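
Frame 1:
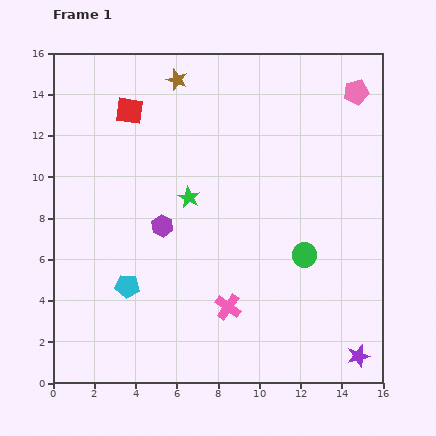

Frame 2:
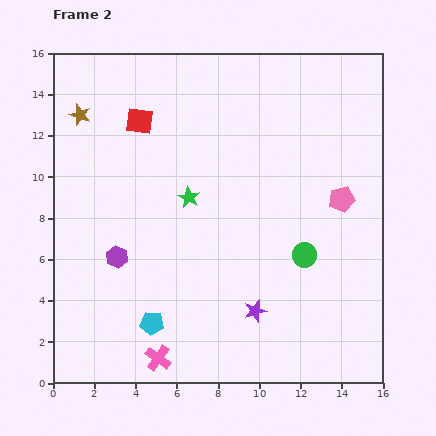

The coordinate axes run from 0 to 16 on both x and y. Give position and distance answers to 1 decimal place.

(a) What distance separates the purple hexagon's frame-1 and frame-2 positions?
2.7

The purple hexagon moved from (5.3, 7.6) to (3.1, 6.1), a distance of √(2.2² + 1.5²) ≈ 2.7.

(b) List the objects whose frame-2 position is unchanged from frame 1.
the green star, the green circle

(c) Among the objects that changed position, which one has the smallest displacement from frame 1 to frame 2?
the red square

(moved 0.7)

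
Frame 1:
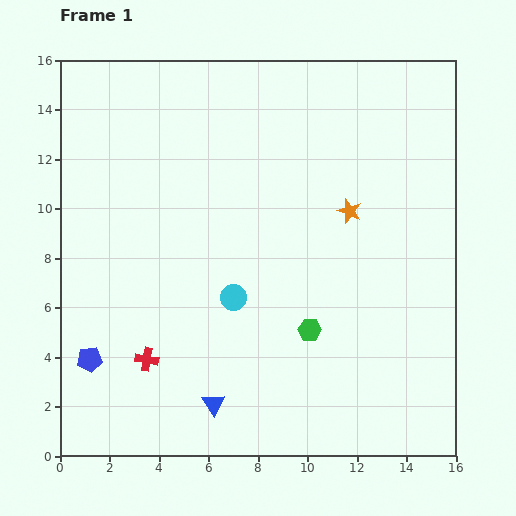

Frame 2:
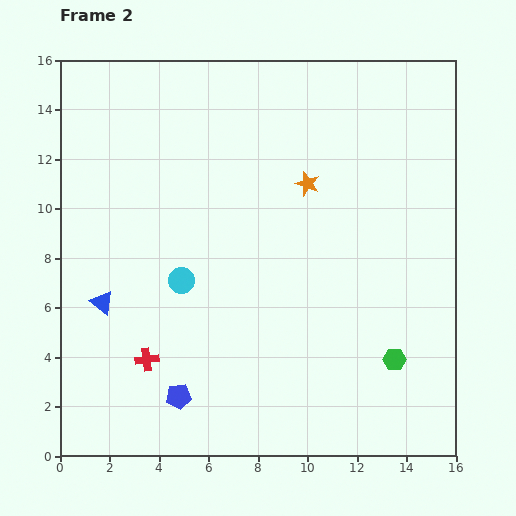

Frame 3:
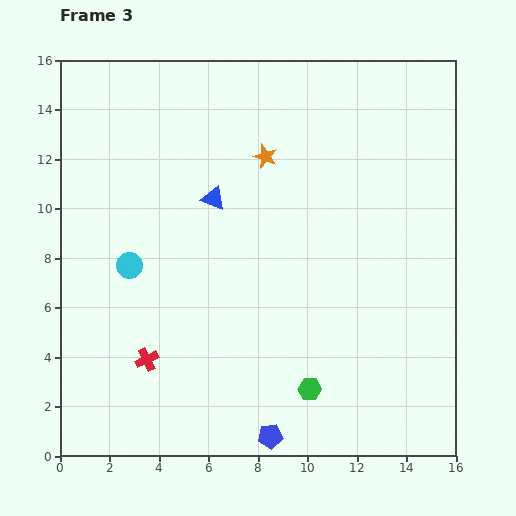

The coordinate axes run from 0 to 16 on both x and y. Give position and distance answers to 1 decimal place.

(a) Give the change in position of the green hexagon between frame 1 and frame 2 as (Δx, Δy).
(3.4, -1.2)

The green hexagon was at (10.1, 5.1) in frame 1 and (13.5, 3.9) in frame 2.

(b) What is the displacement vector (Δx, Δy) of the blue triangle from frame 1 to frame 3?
(0.0, 8.3)

The blue triangle was at (6.2, 2.1) in frame 1 and (6.2, 10.4) in frame 3.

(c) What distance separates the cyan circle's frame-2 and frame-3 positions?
2.2

The cyan circle moved from (4.9, 7.1) to (2.8, 7.7), a distance of √(2.1² + 0.6²) ≈ 2.2.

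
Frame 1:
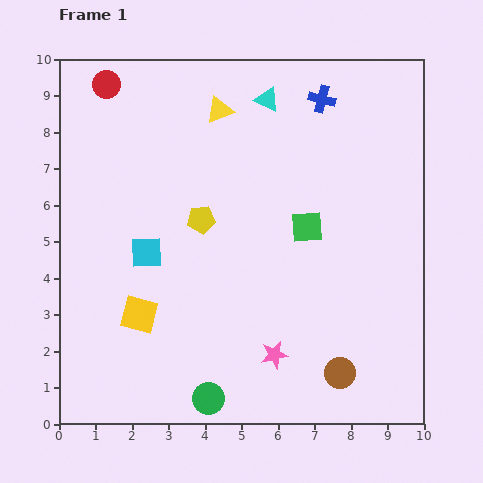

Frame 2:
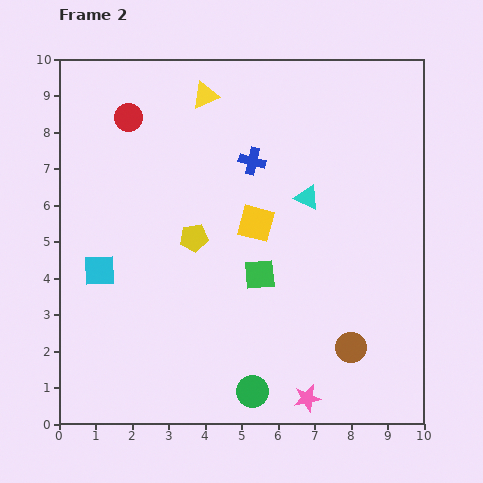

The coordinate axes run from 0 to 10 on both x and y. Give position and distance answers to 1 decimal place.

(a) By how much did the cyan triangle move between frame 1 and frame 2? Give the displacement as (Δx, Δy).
(1.1, -2.7)

The cyan triangle was at (5.7, 8.9) in frame 1 and (6.8, 6.2) in frame 2.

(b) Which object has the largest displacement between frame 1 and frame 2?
the yellow square

(moved 4.1; next 2.9)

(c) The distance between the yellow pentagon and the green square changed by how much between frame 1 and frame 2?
-0.8

Distance in frame 1: 2.9. Distance in frame 2: 2.1.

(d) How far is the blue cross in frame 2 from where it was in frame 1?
2.5

The blue cross moved from (7.2, 8.9) to (5.3, 7.2), a distance of √(1.9² + 1.7²) ≈ 2.5.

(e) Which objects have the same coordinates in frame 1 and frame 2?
none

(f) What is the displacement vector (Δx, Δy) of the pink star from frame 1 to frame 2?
(0.9, -1.2)

The pink star was at (5.9, 1.9) in frame 1 and (6.8, 0.7) in frame 2.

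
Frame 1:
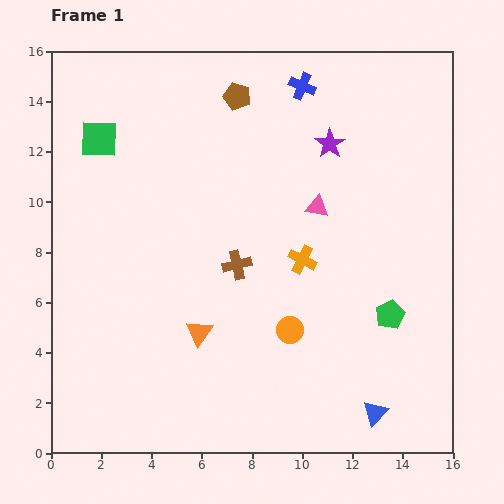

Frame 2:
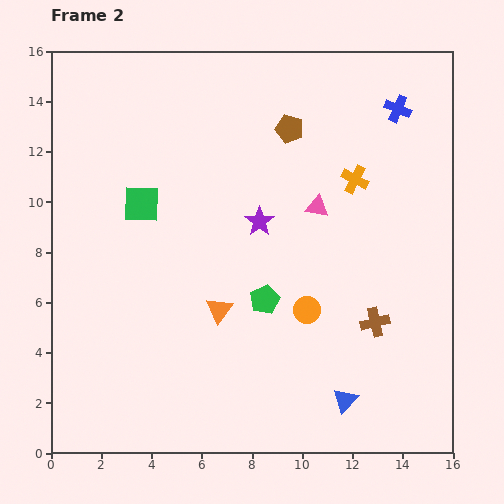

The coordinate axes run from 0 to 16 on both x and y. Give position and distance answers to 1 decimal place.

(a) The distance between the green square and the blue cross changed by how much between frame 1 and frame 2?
+2.5

Distance in frame 1: 8.4. Distance in frame 2: 10.9.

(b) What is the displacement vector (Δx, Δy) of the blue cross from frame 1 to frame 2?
(3.8, -0.9)

The blue cross was at (10.0, 14.6) in frame 1 and (13.8, 13.7) in frame 2.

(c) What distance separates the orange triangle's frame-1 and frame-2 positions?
1.2

The orange triangle moved from (5.9, 4.8) to (6.7, 5.7), a distance of √(0.8² + 0.9²) ≈ 1.2.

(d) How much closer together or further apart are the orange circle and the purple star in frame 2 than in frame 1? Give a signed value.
-3.6

Distance in frame 1: 7.6. Distance in frame 2: 4.0.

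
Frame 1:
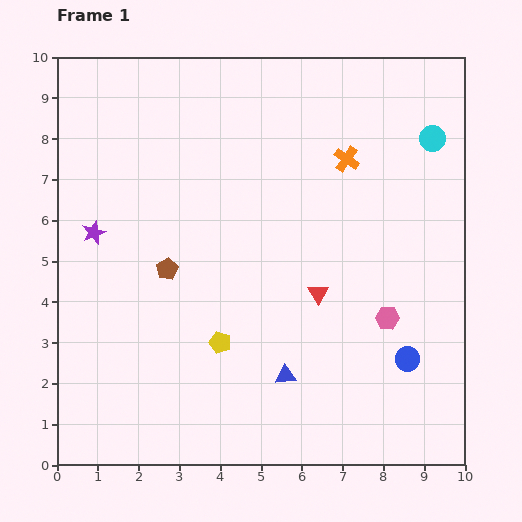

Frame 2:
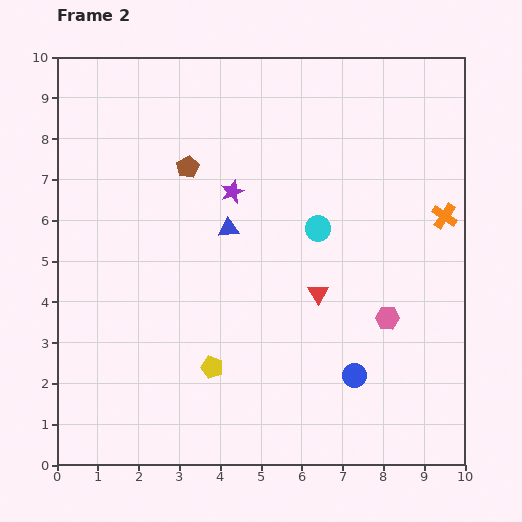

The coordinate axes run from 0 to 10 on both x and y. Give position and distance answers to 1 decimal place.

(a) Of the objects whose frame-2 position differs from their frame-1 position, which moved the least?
the yellow pentagon

(moved 0.6)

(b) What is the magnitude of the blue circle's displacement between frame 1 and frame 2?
1.4

The blue circle moved from (8.6, 2.6) to (7.3, 2.2), a distance of √(1.3² + 0.4²) ≈ 1.4.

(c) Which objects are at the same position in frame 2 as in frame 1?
the pink hexagon, the red triangle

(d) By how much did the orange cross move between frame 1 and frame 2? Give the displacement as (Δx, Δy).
(2.4, -1.4)

The orange cross was at (7.1, 7.5) in frame 1 and (9.5, 6.1) in frame 2.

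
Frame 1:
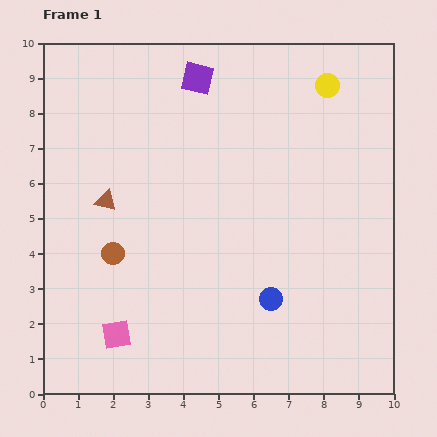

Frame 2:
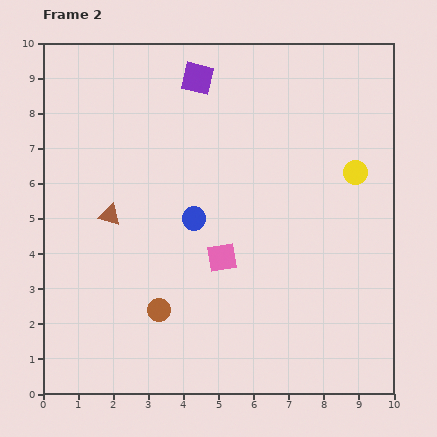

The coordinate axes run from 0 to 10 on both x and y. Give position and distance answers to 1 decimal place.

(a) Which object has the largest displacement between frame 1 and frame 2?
the pink square

(moved 3.7; next 3.2)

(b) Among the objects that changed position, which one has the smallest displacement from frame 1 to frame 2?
the brown triangle

(moved 0.4)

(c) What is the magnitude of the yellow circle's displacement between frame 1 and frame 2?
2.6

The yellow circle moved from (8.1, 8.8) to (8.9, 6.3), a distance of √(0.8² + 2.5²) ≈ 2.6.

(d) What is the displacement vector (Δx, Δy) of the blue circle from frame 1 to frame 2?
(-2.2, 2.3)

The blue circle was at (6.5, 2.7) in frame 1 and (4.3, 5.0) in frame 2.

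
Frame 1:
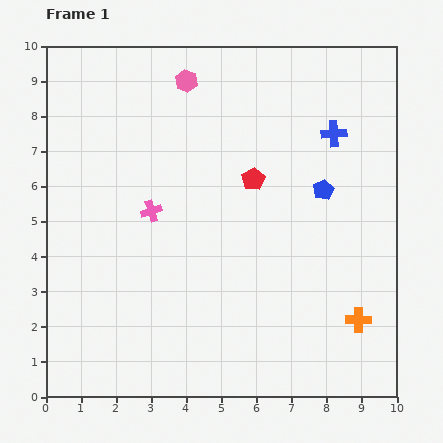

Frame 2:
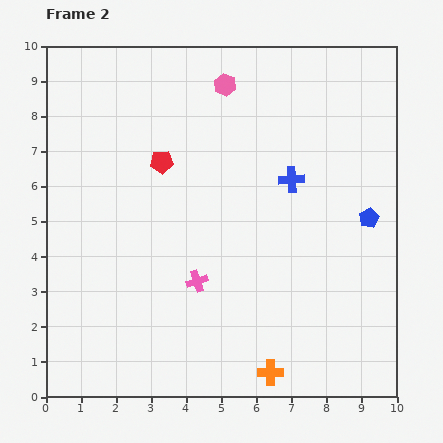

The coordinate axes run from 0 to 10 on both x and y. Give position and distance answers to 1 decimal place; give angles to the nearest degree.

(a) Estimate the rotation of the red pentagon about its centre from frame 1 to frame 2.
27° clockwise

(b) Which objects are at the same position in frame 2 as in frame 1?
none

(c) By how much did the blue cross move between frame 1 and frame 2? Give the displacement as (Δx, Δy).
(-1.2, -1.3)

The blue cross was at (8.2, 7.5) in frame 1 and (7.0, 6.2) in frame 2.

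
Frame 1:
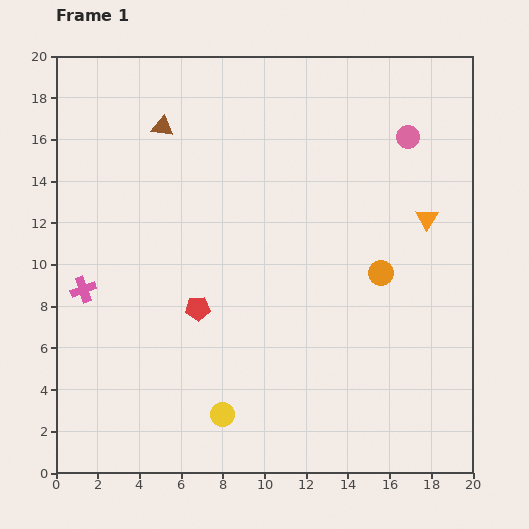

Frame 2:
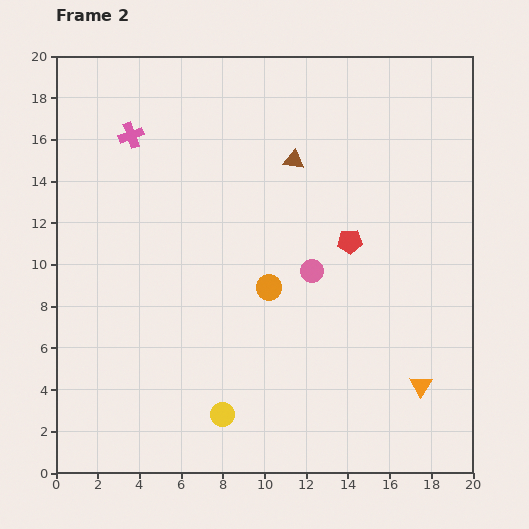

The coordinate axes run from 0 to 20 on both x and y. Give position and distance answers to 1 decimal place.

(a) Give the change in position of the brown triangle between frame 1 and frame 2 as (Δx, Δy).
(6.3, -1.6)

The brown triangle was at (5.1, 16.6) in frame 1 and (11.4, 15.0) in frame 2.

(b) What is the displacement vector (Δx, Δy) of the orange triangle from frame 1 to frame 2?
(-0.3, -8.0)

The orange triangle was at (17.8, 12.2) in frame 1 and (17.5, 4.2) in frame 2.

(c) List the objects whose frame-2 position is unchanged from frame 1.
the yellow circle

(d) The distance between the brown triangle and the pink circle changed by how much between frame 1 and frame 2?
-6.4

Distance in frame 1: 11.8. Distance in frame 2: 5.4.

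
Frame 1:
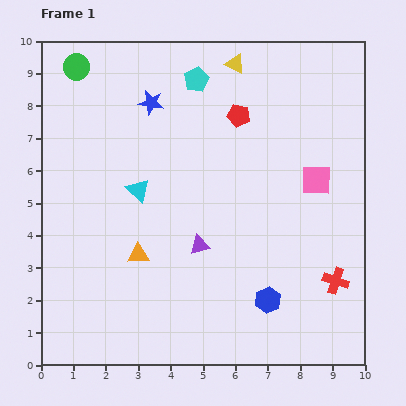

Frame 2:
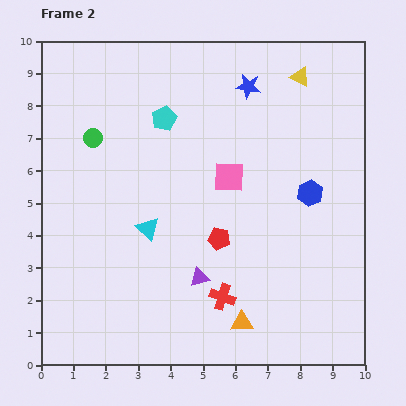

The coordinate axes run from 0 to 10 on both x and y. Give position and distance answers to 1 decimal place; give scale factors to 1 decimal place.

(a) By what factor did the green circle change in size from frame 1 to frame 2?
0.7×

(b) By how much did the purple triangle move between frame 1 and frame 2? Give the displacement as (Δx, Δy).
(0.0, -1.0)

The purple triangle was at (4.9, 3.7) in frame 1 and (4.9, 2.7) in frame 2.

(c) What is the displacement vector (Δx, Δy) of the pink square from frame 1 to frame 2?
(-2.7, 0.1)

The pink square was at (8.5, 5.7) in frame 1 and (5.8, 5.8) in frame 2.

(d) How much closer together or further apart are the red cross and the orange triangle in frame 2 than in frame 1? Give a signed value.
-5.2

Distance in frame 1: 6.2. Distance in frame 2: 1.0.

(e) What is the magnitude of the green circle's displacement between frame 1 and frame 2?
2.3

The green circle moved from (1.1, 9.2) to (1.6, 7.0), a distance of √(0.5² + 2.2²) ≈ 2.3.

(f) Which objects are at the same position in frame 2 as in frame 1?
none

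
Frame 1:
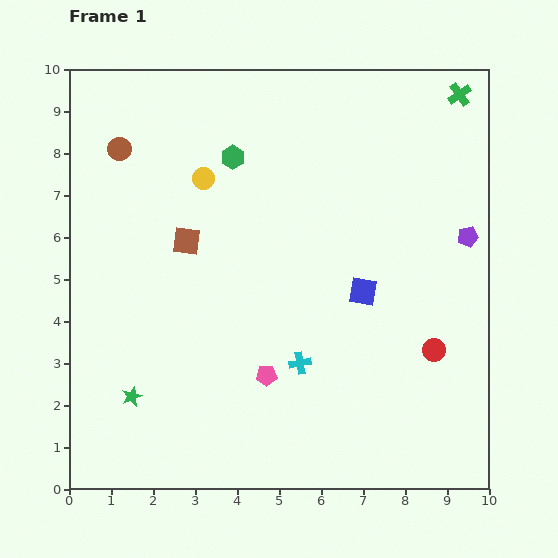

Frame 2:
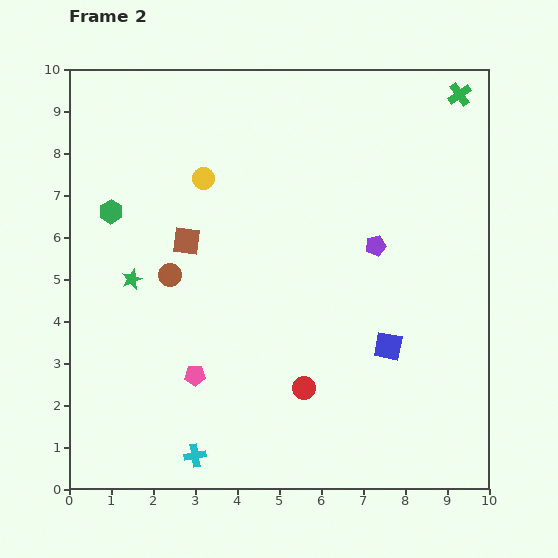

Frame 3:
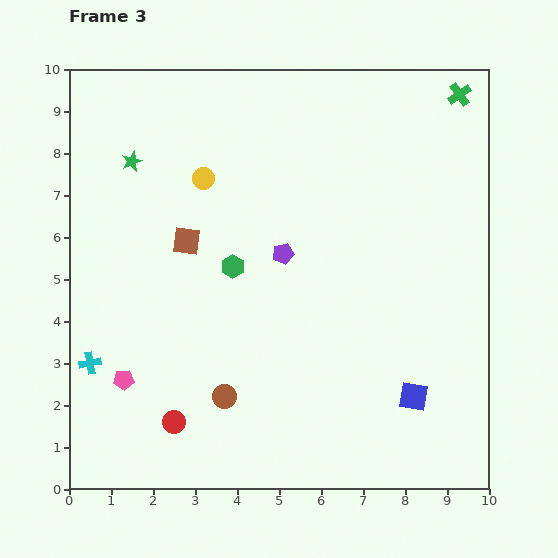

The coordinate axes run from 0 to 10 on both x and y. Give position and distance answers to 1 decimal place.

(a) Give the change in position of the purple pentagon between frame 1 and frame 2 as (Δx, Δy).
(-2.2, -0.2)

The purple pentagon was at (9.5, 6.0) in frame 1 and (7.3, 5.8) in frame 2.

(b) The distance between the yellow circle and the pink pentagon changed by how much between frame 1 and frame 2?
-0.2

Distance in frame 1: 4.9. Distance in frame 2: 4.7.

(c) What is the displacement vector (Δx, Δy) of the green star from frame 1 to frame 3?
(0.0, 5.6)

The green star was at (1.5, 2.2) in frame 1 and (1.5, 7.8) in frame 3.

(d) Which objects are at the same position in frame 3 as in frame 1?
the brown square, the green cross, the yellow circle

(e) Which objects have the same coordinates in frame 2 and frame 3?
the brown square, the green cross, the yellow circle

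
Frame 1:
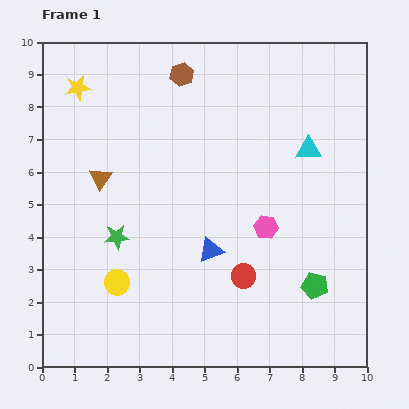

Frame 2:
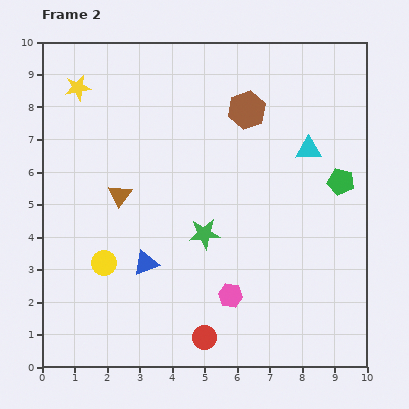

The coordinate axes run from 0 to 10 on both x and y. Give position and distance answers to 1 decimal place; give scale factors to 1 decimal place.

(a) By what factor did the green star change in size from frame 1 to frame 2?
1.3×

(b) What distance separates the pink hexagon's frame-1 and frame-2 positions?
2.4

The pink hexagon moved from (6.9, 4.3) to (5.8, 2.2), a distance of √(1.1² + 2.1²) ≈ 2.4.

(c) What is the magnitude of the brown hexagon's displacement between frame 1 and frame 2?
2.3

The brown hexagon moved from (4.3, 9.0) to (6.3, 7.9), a distance of √(2.0² + 1.1²) ≈ 2.3.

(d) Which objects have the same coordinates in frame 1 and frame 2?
the yellow star, the cyan triangle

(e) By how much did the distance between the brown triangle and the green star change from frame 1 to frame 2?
+1.0

Distance in frame 1: 1.9. Distance in frame 2: 2.9.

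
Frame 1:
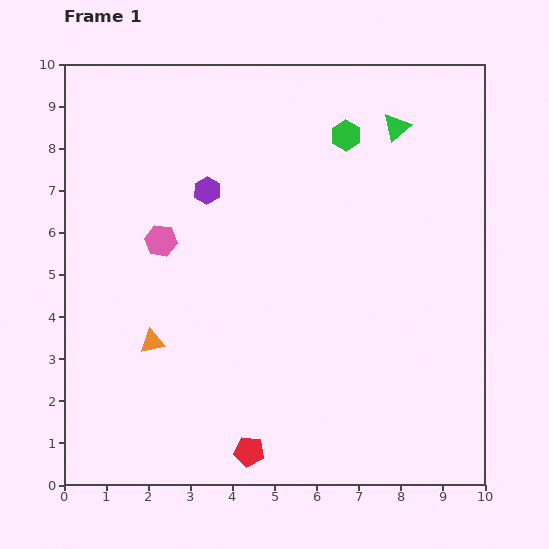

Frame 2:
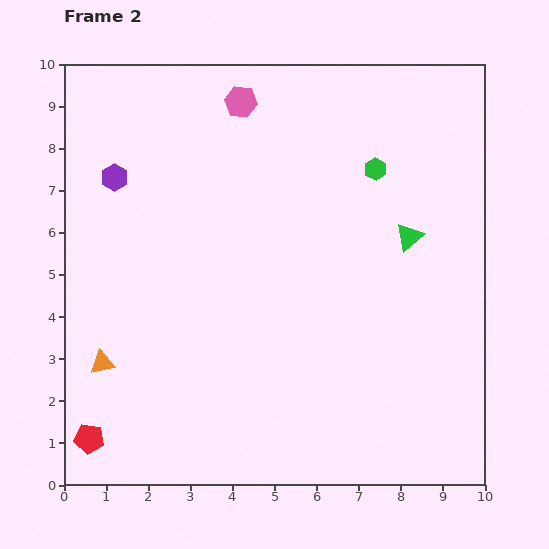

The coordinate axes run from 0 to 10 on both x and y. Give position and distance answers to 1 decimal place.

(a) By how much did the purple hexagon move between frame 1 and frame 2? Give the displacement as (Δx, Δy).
(-2.2, 0.3)

The purple hexagon was at (3.4, 7.0) in frame 1 and (1.2, 7.3) in frame 2.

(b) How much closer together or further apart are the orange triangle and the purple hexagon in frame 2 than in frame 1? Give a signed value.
+0.6

Distance in frame 1: 3.8. Distance in frame 2: 4.4.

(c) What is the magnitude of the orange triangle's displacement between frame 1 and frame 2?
1.3

The orange triangle moved from (2.1, 3.4) to (0.9, 2.9), a distance of √(1.2² + 0.5²) ≈ 1.3.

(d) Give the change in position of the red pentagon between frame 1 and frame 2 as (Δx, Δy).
(-3.8, 0.3)

The red pentagon was at (4.4, 0.8) in frame 1 and (0.6, 1.1) in frame 2.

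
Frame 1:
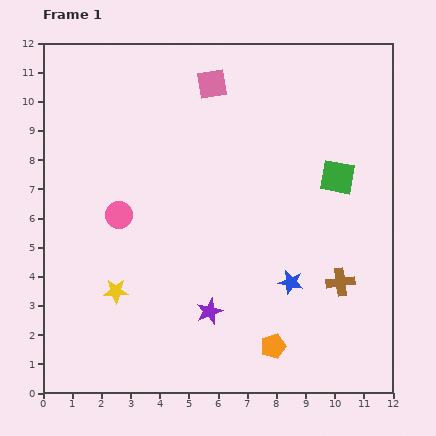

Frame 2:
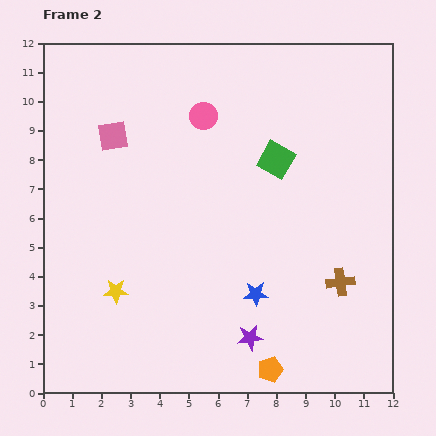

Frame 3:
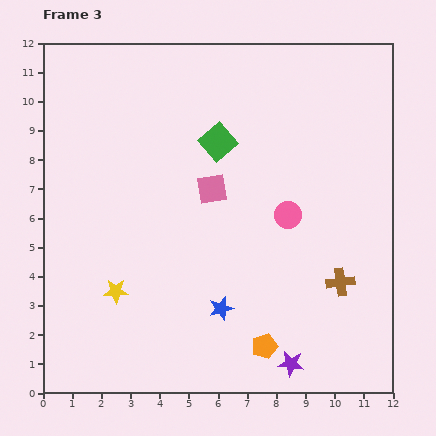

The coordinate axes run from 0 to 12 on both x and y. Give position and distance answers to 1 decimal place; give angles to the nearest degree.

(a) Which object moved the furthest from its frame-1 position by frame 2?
the pink circle

(moved 4.5; next 3.8)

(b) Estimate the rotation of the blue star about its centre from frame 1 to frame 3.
30° counter-clockwise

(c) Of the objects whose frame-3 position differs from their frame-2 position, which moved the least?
the orange pentagon

(moved 0.8)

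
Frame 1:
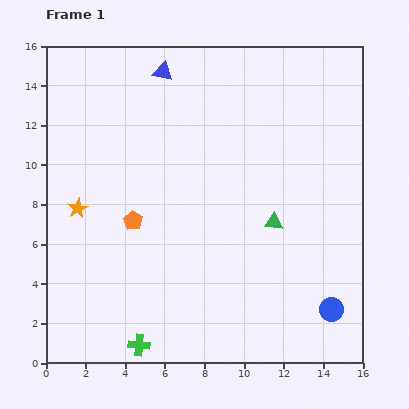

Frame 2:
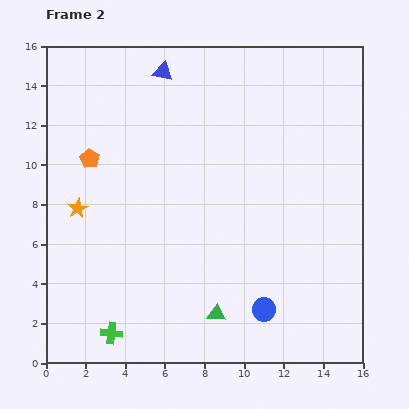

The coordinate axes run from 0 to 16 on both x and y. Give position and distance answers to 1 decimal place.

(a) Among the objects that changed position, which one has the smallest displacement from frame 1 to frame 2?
the green cross

(moved 1.5)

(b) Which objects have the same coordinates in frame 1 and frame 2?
the orange star, the blue triangle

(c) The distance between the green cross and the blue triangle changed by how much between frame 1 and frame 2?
-0.4

Distance in frame 1: 13.9. Distance in frame 2: 13.5.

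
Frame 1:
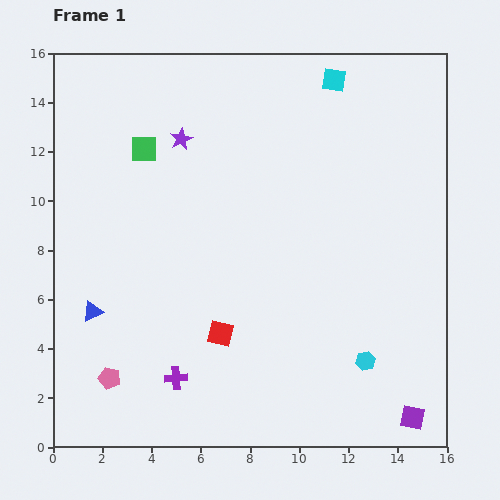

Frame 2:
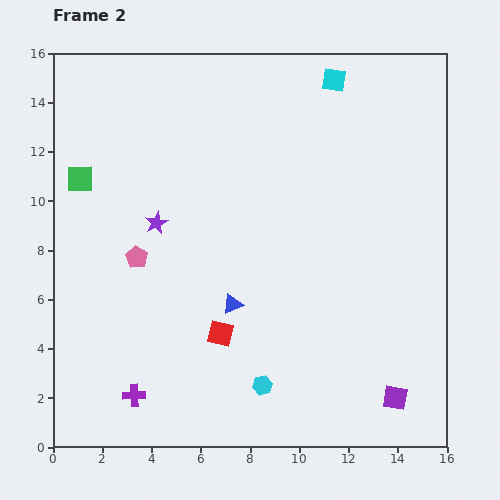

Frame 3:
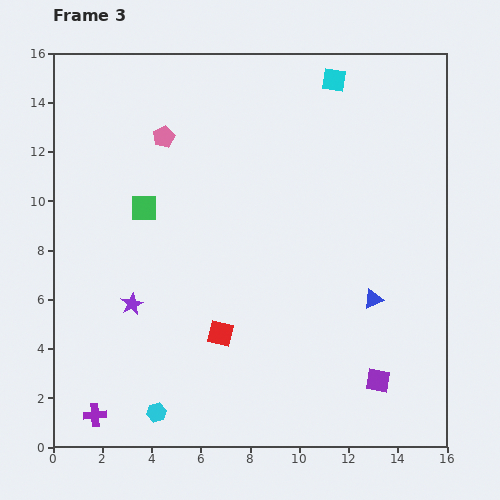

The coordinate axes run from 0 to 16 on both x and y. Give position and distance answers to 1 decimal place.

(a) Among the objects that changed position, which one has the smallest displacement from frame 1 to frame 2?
the purple square

(moved 1.1)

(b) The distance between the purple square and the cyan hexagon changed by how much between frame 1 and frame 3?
+6.1

Distance in frame 1: 3.0. Distance in frame 3: 9.1.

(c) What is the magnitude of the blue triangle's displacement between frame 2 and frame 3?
5.7

The blue triangle moved from (7.3, 5.8) to (13.0, 6.0), a distance of √(5.7² + 0.2²) ≈ 5.7.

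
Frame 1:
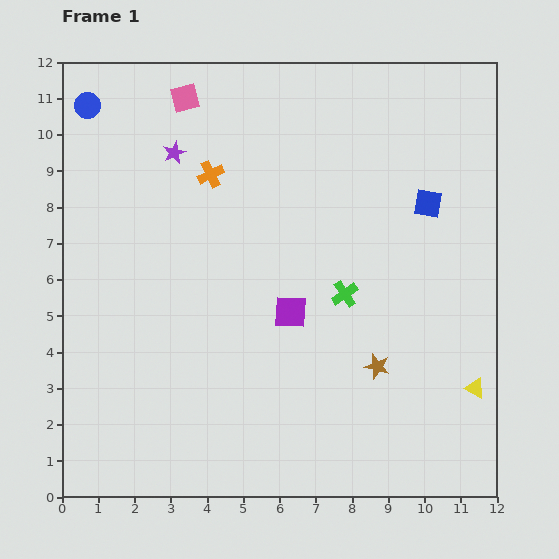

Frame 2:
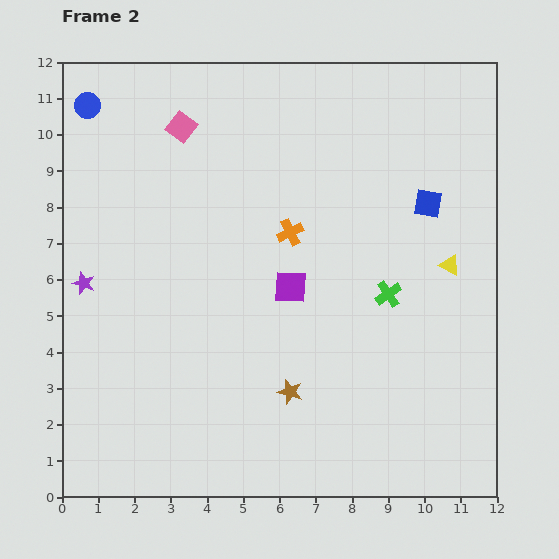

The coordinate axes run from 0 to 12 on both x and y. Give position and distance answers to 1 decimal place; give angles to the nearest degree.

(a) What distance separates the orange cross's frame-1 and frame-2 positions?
2.7

The orange cross moved from (4.1, 8.9) to (6.3, 7.3), a distance of √(2.2² + 1.6²) ≈ 2.7.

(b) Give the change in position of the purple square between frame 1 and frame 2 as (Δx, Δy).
(0.0, 0.7)

The purple square was at (6.3, 5.1) in frame 1 and (6.3, 5.8) in frame 2.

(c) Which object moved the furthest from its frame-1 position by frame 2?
the purple star

(moved 4.4; next 3.5)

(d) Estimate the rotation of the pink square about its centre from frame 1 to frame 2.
39° counter-clockwise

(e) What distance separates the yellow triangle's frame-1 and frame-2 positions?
3.5

The yellow triangle moved from (11.4, 3.0) to (10.7, 6.4), a distance of √(0.7² + 3.4²) ≈ 3.5.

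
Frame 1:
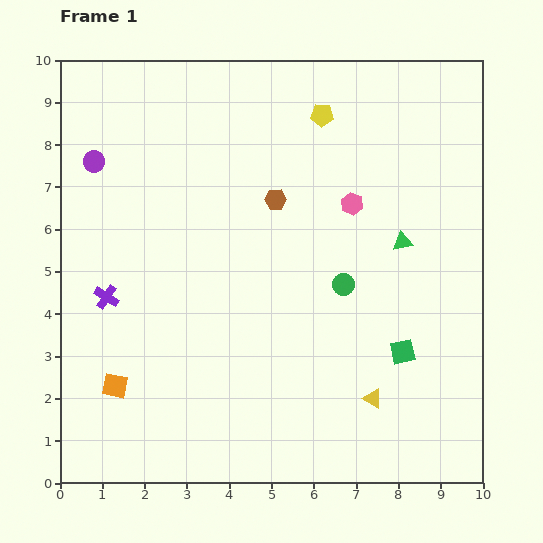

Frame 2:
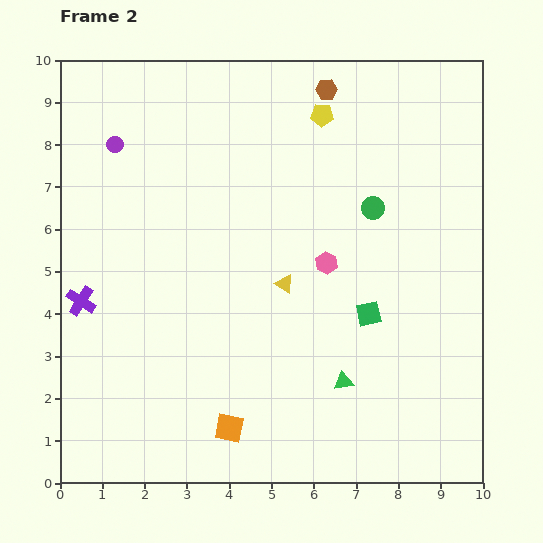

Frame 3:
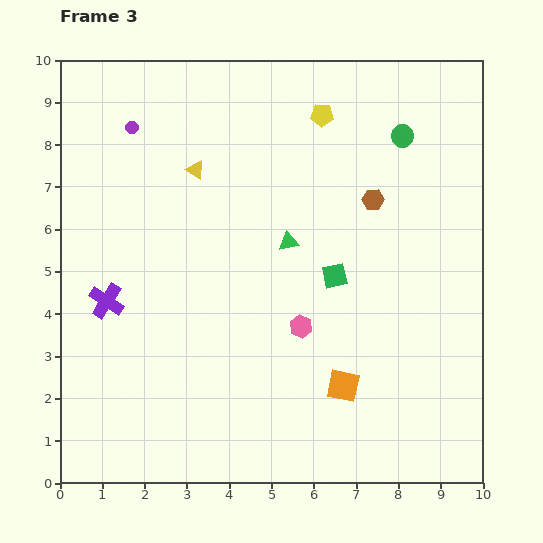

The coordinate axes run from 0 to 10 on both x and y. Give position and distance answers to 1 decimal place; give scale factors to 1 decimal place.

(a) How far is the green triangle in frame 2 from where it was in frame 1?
3.6

The green triangle moved from (8.1, 5.7) to (6.7, 2.4), a distance of √(1.4² + 3.3²) ≈ 3.6.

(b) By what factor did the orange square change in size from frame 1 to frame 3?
1.3×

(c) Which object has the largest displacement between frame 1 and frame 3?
the yellow triangle

(moved 6.8; next 5.4)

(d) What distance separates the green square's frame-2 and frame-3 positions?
1.2

The green square moved from (7.3, 4.0) to (6.5, 4.9), a distance of √(0.8² + 0.9²) ≈ 1.2.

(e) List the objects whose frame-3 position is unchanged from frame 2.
the yellow pentagon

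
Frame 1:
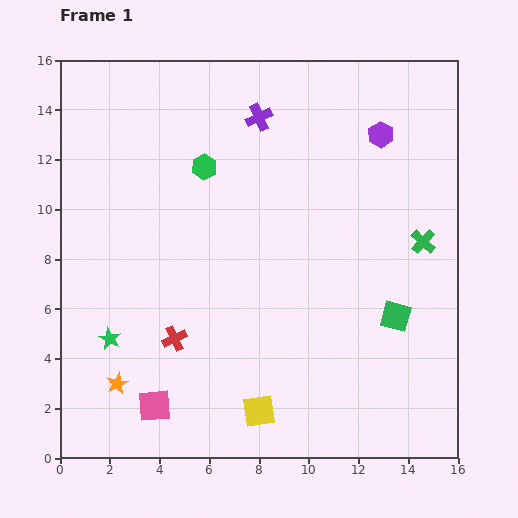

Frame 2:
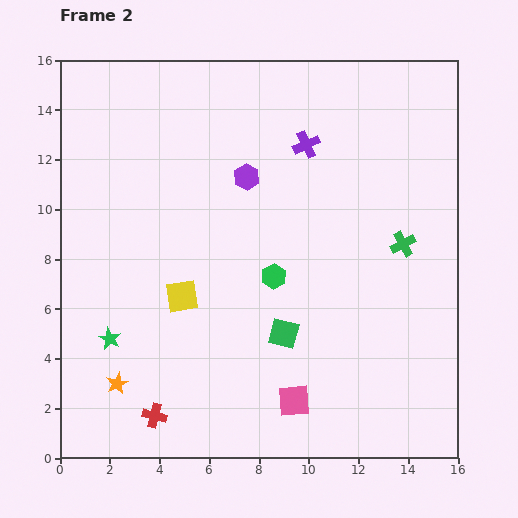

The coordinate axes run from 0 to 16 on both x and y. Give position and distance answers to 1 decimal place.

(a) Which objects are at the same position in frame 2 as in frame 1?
the orange star, the green star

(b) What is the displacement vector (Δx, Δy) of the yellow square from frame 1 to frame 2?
(-3.1, 4.6)

The yellow square was at (8.0, 1.9) in frame 1 and (4.9, 6.5) in frame 2.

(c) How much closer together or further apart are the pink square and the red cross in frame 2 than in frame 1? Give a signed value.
+2.8

Distance in frame 1: 2.8. Distance in frame 2: 5.6.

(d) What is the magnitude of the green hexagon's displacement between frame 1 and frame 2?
5.2

The green hexagon moved from (5.8, 11.7) to (8.6, 7.3), a distance of √(2.8² + 4.4²) ≈ 5.2.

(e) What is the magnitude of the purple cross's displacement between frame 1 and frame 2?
2.2

The purple cross moved from (8.0, 13.7) to (9.9, 12.6), a distance of √(1.9² + 1.1²) ≈ 2.2.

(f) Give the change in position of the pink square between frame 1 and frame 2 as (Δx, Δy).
(5.6, 0.2)

The pink square was at (3.8, 2.1) in frame 1 and (9.4, 2.3) in frame 2.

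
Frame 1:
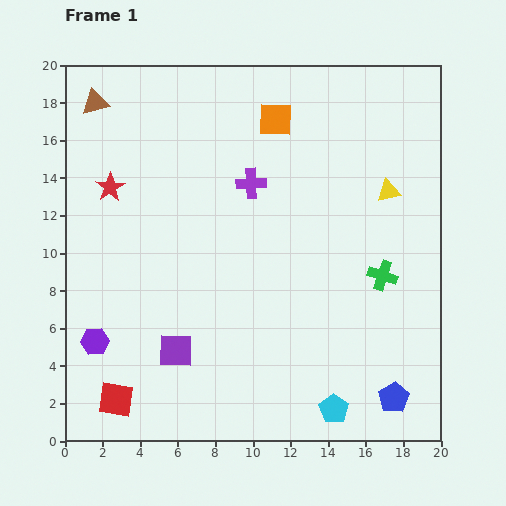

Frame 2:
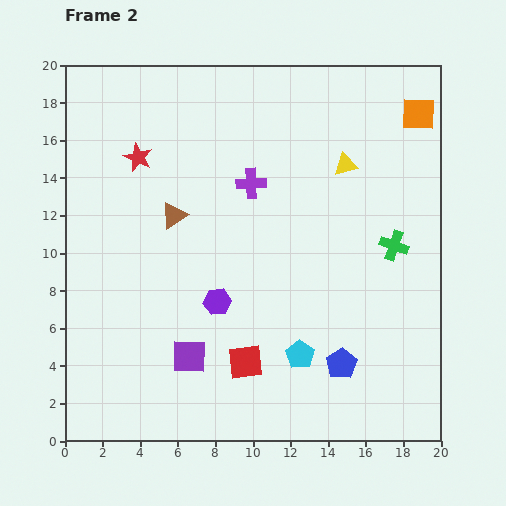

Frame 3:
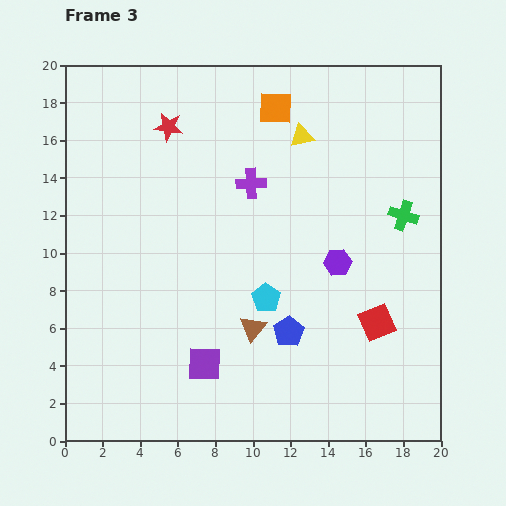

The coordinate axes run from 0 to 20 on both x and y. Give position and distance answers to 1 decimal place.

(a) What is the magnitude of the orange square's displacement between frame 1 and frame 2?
7.6

The orange square moved from (11.2, 17.1) to (18.8, 17.4), a distance of √(7.6² + 0.3²) ≈ 7.6.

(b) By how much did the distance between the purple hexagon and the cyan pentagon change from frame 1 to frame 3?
-9.0

Distance in frame 1: 13.2. Distance in frame 3: 4.2.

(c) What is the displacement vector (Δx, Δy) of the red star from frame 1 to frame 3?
(3.1, 3.2)

The red star was at (2.4, 13.5) in frame 1 and (5.5, 16.7) in frame 3.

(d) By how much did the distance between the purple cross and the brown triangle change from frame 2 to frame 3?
+3.3

Distance in frame 2: 4.4. Distance in frame 3: 7.7.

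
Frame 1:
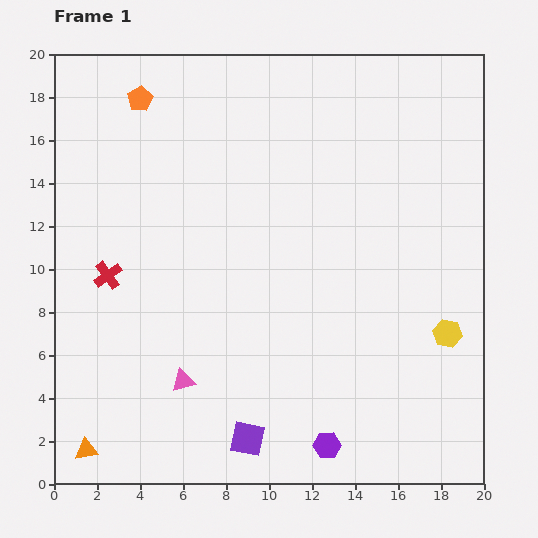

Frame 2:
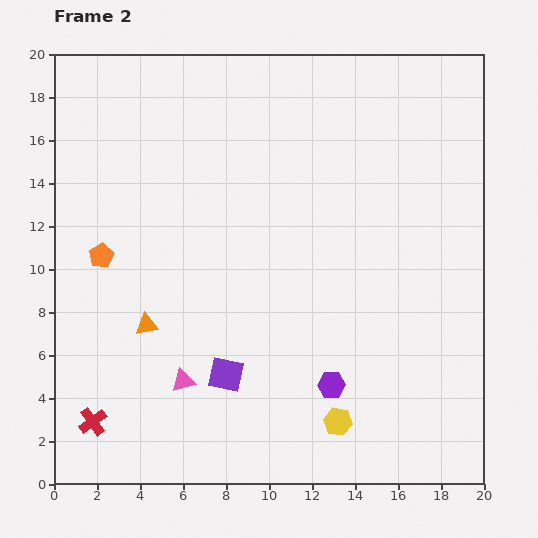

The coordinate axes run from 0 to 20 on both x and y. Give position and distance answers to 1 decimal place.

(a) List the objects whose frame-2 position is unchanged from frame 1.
the pink triangle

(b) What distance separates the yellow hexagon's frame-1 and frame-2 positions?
6.5

The yellow hexagon moved from (18.3, 7.0) to (13.2, 2.9), a distance of √(5.1² + 4.1²) ≈ 6.5.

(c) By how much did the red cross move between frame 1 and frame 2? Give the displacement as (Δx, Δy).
(-0.7, -6.8)

The red cross was at (2.5, 9.7) in frame 1 and (1.8, 2.9) in frame 2.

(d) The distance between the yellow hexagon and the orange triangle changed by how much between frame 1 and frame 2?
-7.6

Distance in frame 1: 17.6. Distance in frame 2: 10.0.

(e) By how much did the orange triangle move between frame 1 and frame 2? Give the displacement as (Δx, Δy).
(2.8, 5.8)

The orange triangle was at (1.5, 1.6) in frame 1 and (4.3, 7.4) in frame 2.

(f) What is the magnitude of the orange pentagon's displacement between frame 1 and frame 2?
7.5

The orange pentagon moved from (4.0, 17.9) to (2.2, 10.6), a distance of √(1.8² + 7.3²) ≈ 7.5.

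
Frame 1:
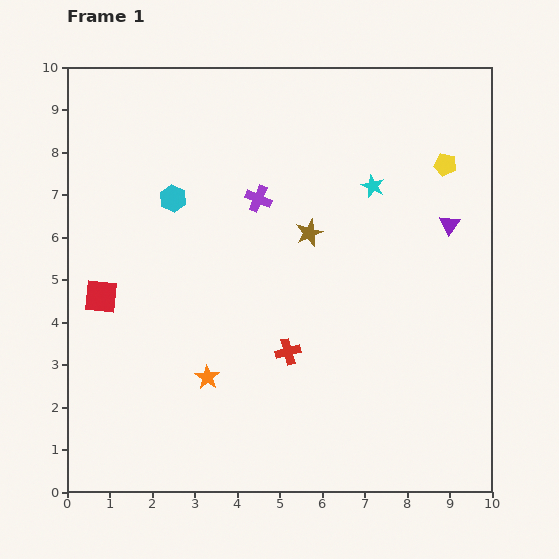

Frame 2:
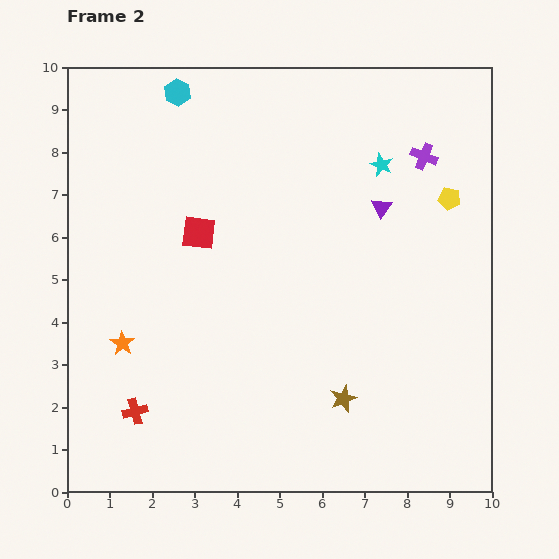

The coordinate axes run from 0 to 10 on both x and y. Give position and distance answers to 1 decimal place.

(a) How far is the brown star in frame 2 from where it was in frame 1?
4.0

The brown star moved from (5.7, 6.1) to (6.5, 2.2), a distance of √(0.8² + 3.9²) ≈ 4.0.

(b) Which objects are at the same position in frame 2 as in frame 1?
none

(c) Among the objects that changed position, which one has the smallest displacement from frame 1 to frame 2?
the cyan star

(moved 0.5)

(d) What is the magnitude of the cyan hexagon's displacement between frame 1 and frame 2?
2.5

The cyan hexagon moved from (2.5, 6.9) to (2.6, 9.4), a distance of √(0.1² + 2.5²) ≈ 2.5.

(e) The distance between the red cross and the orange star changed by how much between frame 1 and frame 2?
-0.4

Distance in frame 1: 2.0. Distance in frame 2: 1.6.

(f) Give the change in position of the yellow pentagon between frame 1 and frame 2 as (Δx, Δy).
(0.1, -0.8)

The yellow pentagon was at (8.9, 7.7) in frame 1 and (9.0, 6.9) in frame 2.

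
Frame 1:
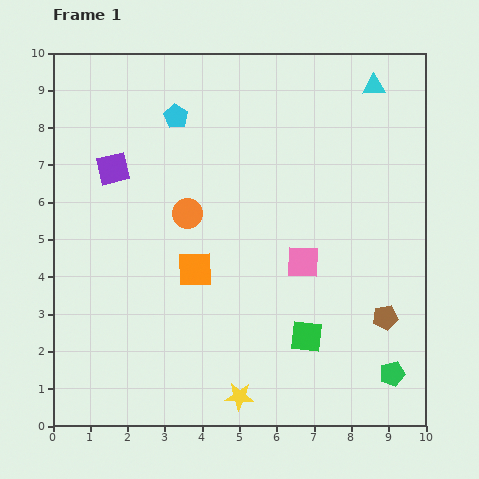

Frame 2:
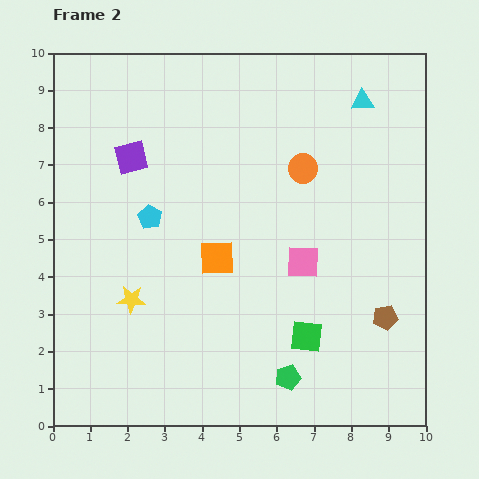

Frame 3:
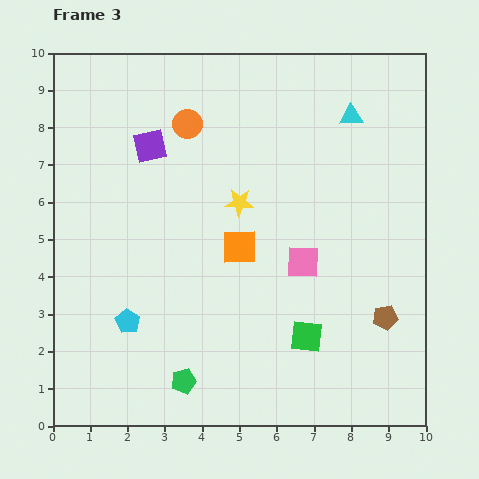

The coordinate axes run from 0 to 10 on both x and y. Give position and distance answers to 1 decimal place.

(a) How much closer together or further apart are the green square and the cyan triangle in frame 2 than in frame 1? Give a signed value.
-0.4

Distance in frame 1: 6.9. Distance in frame 2: 6.5.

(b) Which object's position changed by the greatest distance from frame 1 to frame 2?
the yellow star

(moved 3.9; next 3.3)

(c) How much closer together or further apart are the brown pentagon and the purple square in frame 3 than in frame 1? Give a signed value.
-0.5

Distance in frame 1: 8.3. Distance in frame 3: 7.8.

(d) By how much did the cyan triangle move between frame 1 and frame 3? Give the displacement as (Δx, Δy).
(-0.6, -0.8)

The cyan triangle was at (8.6, 9.1) in frame 1 and (8.0, 8.3) in frame 3.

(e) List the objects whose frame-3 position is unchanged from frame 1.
the pink square, the green square, the brown pentagon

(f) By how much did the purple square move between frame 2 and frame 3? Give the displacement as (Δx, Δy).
(0.5, 0.3)

The purple square was at (2.1, 7.2) in frame 2 and (2.6, 7.5) in frame 3.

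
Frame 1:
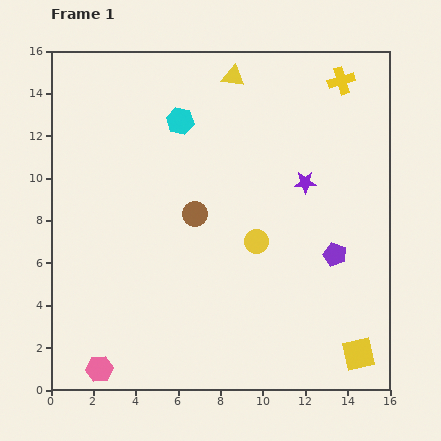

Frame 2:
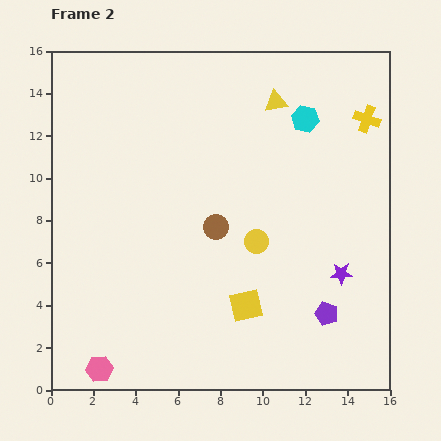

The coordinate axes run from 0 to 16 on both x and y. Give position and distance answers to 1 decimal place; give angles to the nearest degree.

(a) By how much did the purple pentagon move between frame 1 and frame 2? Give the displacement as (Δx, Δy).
(-0.4, -2.8)

The purple pentagon was at (13.4, 6.4) in frame 1 and (13.0, 3.6) in frame 2.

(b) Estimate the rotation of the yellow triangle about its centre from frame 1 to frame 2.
18° counter-clockwise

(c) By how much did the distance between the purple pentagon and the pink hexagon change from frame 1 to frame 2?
-1.3

Distance in frame 1: 12.3. Distance in frame 2: 11.0.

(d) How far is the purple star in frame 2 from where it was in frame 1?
4.6

The purple star moved from (12.0, 9.8) to (13.7, 5.5), a distance of √(1.7² + 4.3²) ≈ 4.6.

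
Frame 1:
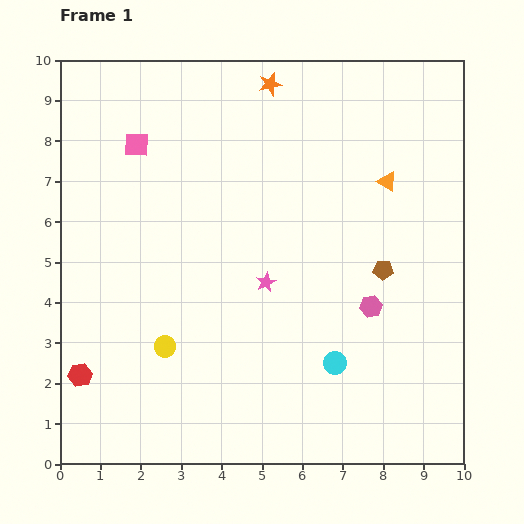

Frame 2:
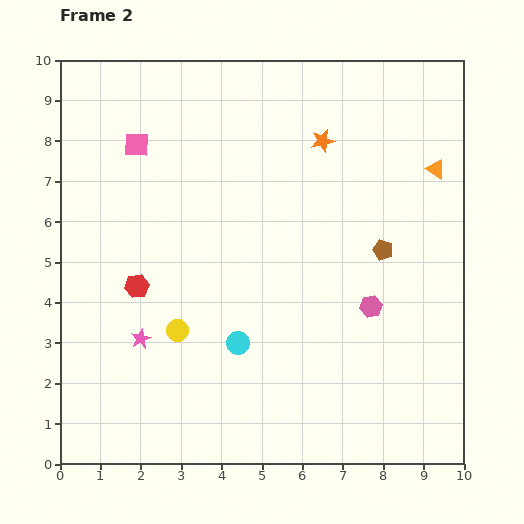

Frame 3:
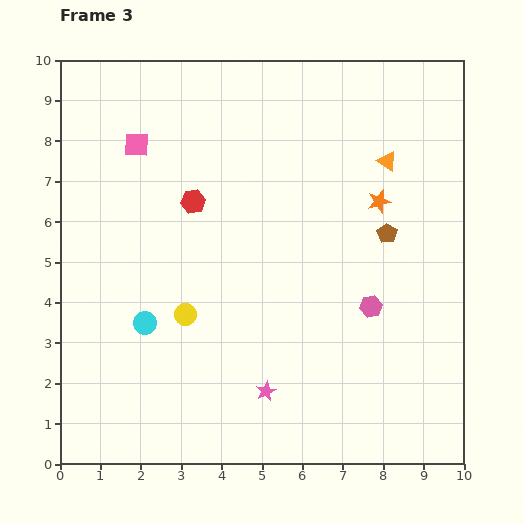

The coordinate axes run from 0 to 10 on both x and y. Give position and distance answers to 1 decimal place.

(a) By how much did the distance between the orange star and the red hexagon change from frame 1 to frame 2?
-2.8

Distance in frame 1: 8.6. Distance in frame 2: 5.8.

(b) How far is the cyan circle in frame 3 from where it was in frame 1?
4.8

The cyan circle moved from (6.8, 2.5) to (2.1, 3.5), a distance of √(4.7² + 1.0²) ≈ 4.8.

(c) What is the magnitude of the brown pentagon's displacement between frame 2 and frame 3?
0.4

The brown pentagon moved from (8.0, 5.3) to (8.1, 5.7), a distance of √(0.1² + 0.4²) ≈ 0.4.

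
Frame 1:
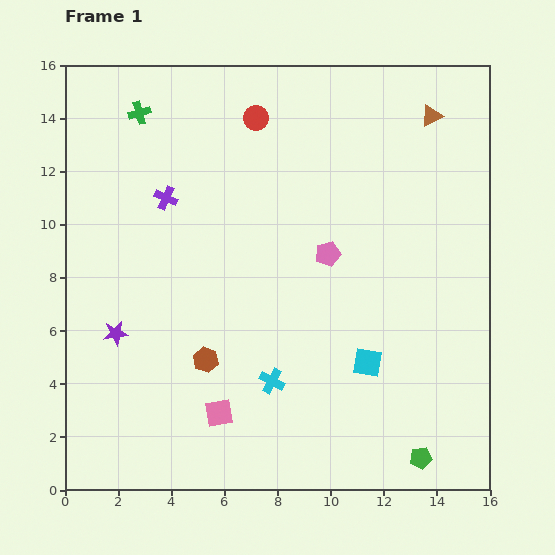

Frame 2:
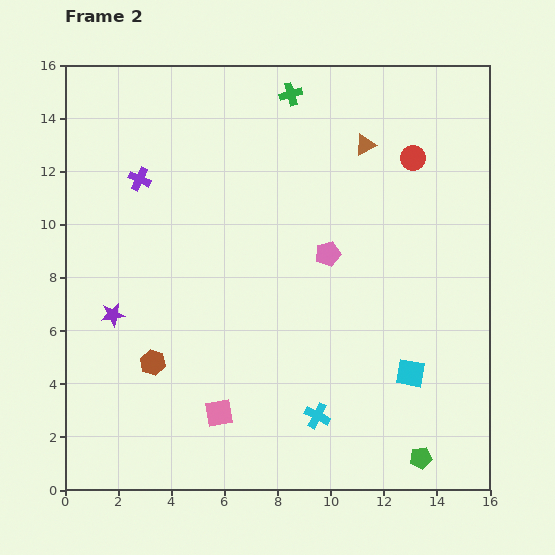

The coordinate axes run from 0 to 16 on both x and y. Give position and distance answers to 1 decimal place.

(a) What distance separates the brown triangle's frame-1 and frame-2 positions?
2.7

The brown triangle moved from (13.8, 14.1) to (11.3, 13.0), a distance of √(2.5² + 1.1²) ≈ 2.7.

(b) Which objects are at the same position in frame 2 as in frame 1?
the pink square, the pink pentagon, the green pentagon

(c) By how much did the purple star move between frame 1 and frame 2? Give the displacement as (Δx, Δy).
(-0.1, 0.7)

The purple star was at (1.9, 5.9) in frame 1 and (1.8, 6.6) in frame 2.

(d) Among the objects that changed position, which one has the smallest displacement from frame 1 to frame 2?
the purple star

(moved 0.7)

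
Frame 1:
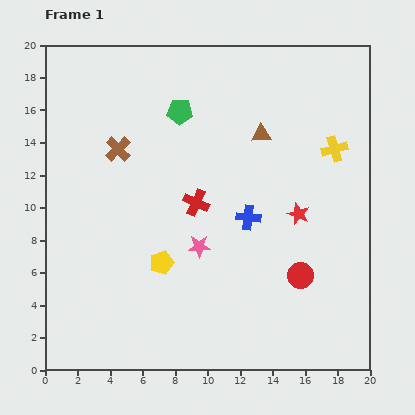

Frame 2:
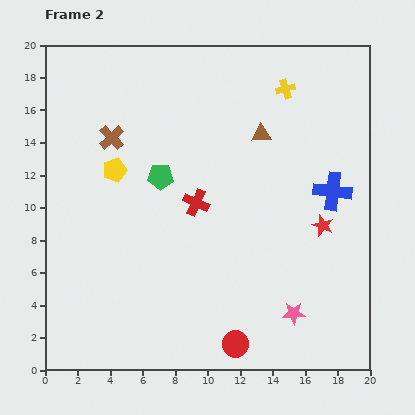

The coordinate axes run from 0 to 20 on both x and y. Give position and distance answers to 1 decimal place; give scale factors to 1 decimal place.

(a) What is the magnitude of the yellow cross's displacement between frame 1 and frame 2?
4.8

The yellow cross moved from (17.8, 13.6) to (14.8, 17.3), a distance of √(3.0² + 3.7²) ≈ 4.8.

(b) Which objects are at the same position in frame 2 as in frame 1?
the red cross, the brown triangle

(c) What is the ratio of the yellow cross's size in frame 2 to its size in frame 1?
0.7×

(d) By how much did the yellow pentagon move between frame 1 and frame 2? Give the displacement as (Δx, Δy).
(-2.9, 5.7)

The yellow pentagon was at (7.2, 6.6) in frame 1 and (4.3, 12.3) in frame 2.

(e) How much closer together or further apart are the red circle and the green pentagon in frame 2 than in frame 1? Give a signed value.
-1.2

Distance in frame 1: 12.5. Distance in frame 2: 11.3.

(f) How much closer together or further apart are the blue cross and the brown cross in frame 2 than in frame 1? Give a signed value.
+5.0

Distance in frame 1: 9.0. Distance in frame 2: 14.0.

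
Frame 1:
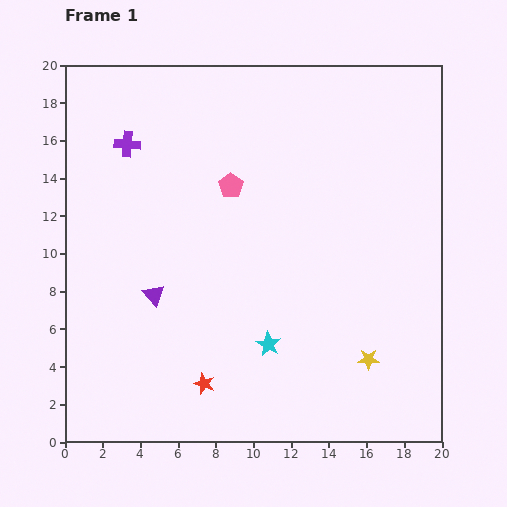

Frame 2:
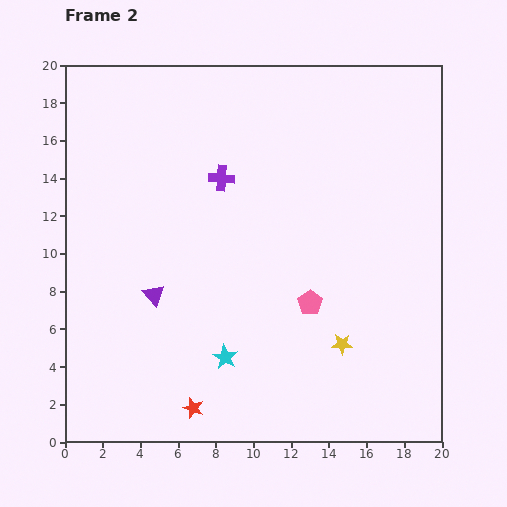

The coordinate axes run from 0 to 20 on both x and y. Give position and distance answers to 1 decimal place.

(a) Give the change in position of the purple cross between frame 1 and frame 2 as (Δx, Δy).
(5.0, -1.8)

The purple cross was at (3.3, 15.8) in frame 1 and (8.3, 14.0) in frame 2.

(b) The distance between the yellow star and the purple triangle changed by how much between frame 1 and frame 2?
-1.6

Distance in frame 1: 11.9. Distance in frame 2: 10.3.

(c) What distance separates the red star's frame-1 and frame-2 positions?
1.4

The red star moved from (7.4, 3.1) to (6.8, 1.8), a distance of √(0.6² + 1.3²) ≈ 1.4.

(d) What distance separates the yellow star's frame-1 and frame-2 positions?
1.6

The yellow star moved from (16.1, 4.4) to (14.7, 5.2), a distance of √(1.4² + 0.8²) ≈ 1.6.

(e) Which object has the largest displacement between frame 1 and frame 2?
the pink pentagon

(moved 7.5; next 5.3)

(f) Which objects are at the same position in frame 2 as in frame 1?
the purple triangle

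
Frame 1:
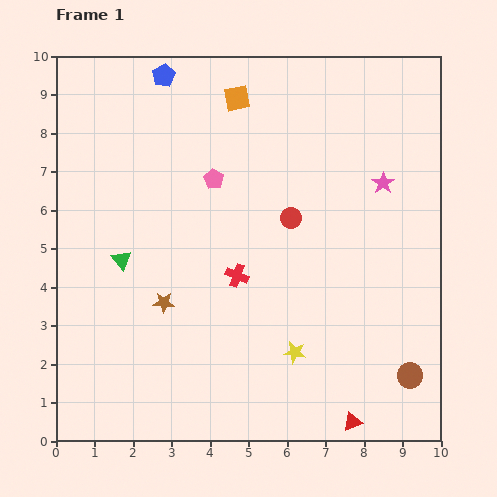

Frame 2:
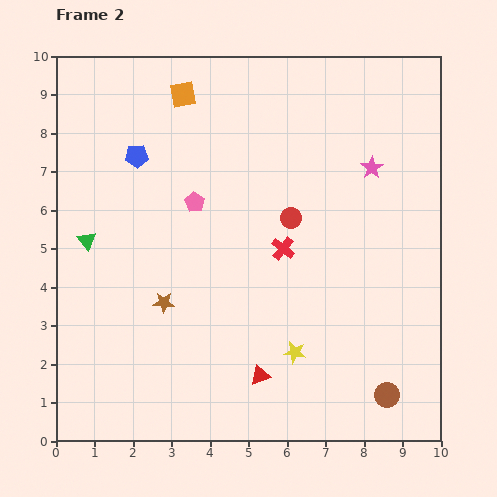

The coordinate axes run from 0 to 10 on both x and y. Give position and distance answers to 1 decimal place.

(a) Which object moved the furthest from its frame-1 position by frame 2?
the red triangle

(moved 2.7; next 2.2)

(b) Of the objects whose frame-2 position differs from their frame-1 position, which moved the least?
the pink star

(moved 0.5)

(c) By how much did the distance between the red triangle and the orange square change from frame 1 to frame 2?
-1.3

Distance in frame 1: 8.9. Distance in frame 2: 7.6.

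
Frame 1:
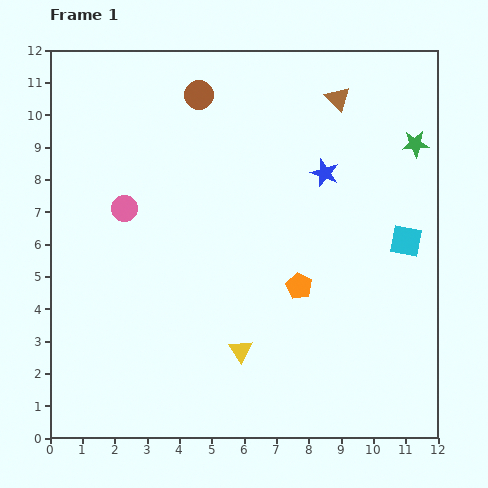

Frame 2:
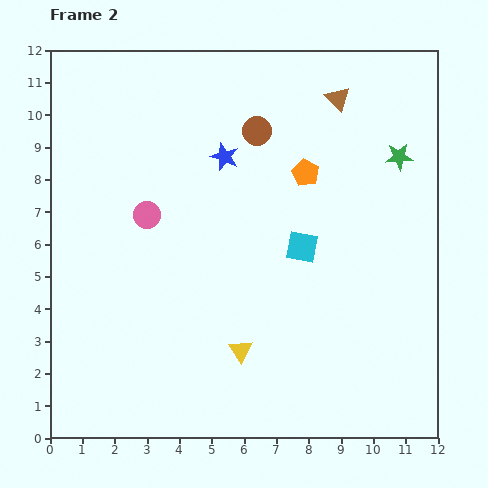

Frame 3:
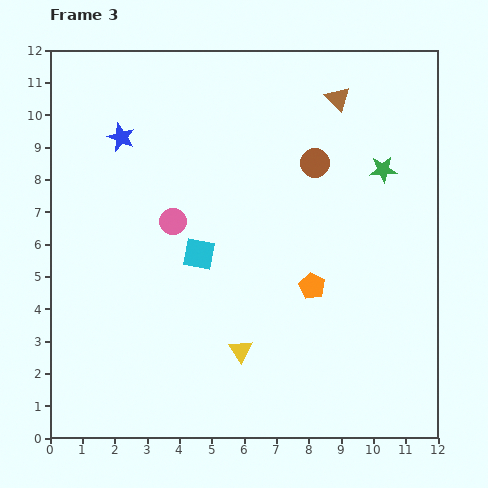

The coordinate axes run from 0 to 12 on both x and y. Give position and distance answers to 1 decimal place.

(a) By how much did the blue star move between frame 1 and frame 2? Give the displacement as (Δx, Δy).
(-3.1, 0.5)

The blue star was at (8.5, 8.2) in frame 1 and (5.4, 8.7) in frame 2.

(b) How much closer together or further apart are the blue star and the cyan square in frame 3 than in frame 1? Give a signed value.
+1.0

Distance in frame 1: 3.3. Distance in frame 3: 4.3.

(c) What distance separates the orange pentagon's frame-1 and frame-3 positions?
0.4

The orange pentagon moved from (7.7, 4.7) to (8.1, 4.7), a distance of √(0.4² + 0.0²) ≈ 0.4.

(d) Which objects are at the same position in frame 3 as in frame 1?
the yellow triangle, the brown triangle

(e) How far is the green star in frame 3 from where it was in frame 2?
0.6

The green star moved from (10.8, 8.7) to (10.3, 8.3), a distance of √(0.5² + 0.4²) ≈ 0.6.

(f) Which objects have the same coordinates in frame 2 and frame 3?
the yellow triangle, the brown triangle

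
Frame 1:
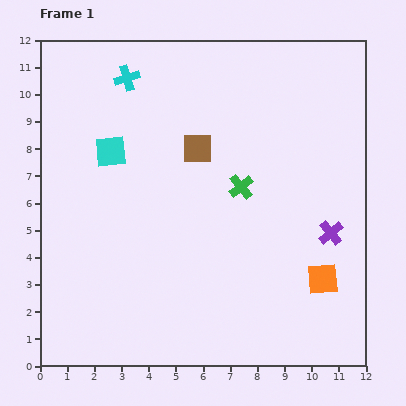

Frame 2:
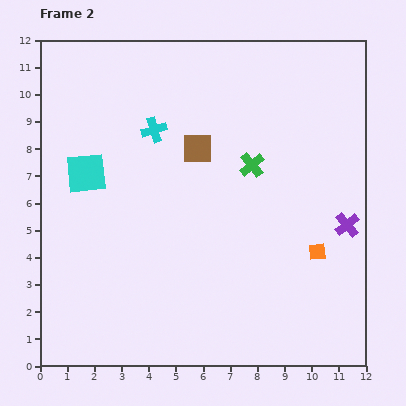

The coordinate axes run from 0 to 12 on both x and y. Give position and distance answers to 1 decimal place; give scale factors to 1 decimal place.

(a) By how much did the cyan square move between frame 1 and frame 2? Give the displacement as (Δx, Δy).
(-0.9, -0.8)

The cyan square was at (2.6, 7.9) in frame 1 and (1.7, 7.1) in frame 2.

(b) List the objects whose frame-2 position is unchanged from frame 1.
the brown square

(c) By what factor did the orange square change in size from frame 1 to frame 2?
0.6×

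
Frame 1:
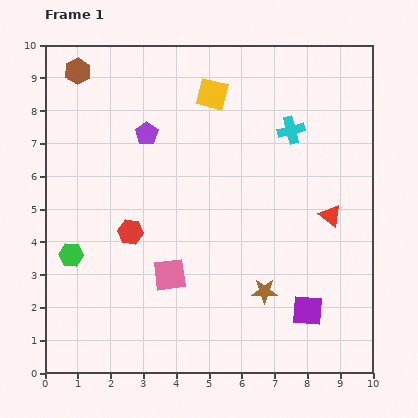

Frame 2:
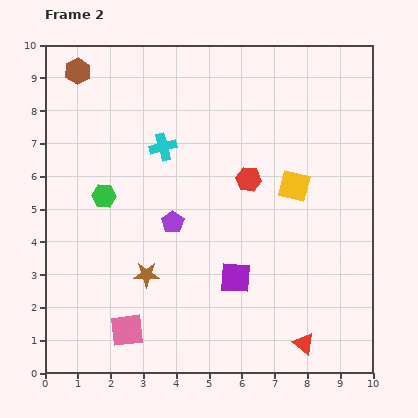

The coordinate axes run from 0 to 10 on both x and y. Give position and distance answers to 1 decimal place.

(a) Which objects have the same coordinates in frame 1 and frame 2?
the brown hexagon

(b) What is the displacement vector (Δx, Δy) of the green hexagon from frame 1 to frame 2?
(1.0, 1.8)

The green hexagon was at (0.8, 3.6) in frame 1 and (1.8, 5.4) in frame 2.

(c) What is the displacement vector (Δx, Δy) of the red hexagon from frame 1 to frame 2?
(3.6, 1.6)

The red hexagon was at (2.6, 4.3) in frame 1 and (6.2, 5.9) in frame 2.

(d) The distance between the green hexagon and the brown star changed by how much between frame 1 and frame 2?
-3.3

Distance in frame 1: 6.0. Distance in frame 2: 2.7.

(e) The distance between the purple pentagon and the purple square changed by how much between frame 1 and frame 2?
-4.8

Distance in frame 1: 7.3. Distance in frame 2: 2.5.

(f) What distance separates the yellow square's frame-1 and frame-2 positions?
3.8

The yellow square moved from (5.1, 8.5) to (7.6, 5.7), a distance of √(2.5² + 2.8²) ≈ 3.8.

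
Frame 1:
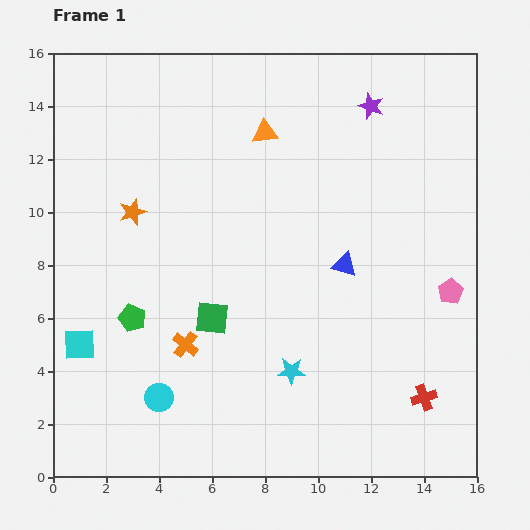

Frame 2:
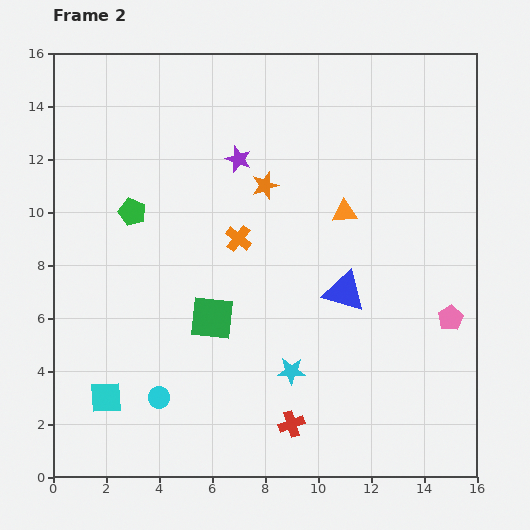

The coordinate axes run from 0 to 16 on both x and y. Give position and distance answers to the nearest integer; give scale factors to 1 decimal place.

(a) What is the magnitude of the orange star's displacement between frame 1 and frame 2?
5

The orange star moved from (3, 10) to (8, 11), a distance of √(5² + 1²) ≈ 5.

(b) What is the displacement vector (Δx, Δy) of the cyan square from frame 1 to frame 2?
(1, -2)

The cyan square was at (1, 5) in frame 1 and (2, 3) in frame 2.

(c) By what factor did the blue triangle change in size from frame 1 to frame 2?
1.7×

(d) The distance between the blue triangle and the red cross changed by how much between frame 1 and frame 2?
-1

Distance in frame 1: 6. Distance in frame 2: 5.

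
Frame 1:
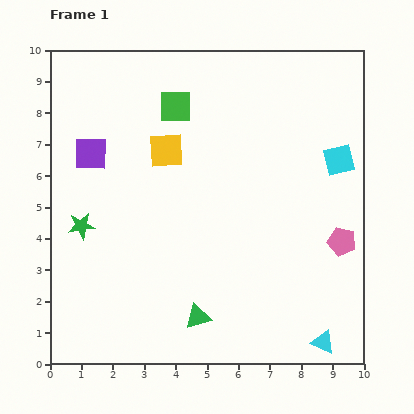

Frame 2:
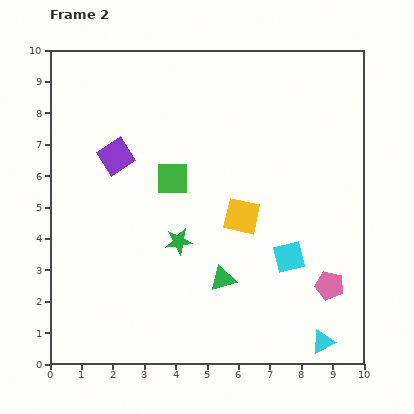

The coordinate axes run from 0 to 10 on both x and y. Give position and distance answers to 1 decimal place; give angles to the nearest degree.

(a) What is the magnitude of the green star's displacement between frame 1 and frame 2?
3.1

The green star moved from (1.0, 4.4) to (4.1, 3.9), a distance of √(3.1² + 0.5²) ≈ 3.1.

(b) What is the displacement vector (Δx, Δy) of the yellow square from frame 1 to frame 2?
(2.4, -2.1)

The yellow square was at (3.7, 6.8) in frame 1 and (6.1, 4.7) in frame 2.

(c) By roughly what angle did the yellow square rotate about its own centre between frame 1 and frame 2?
15° clockwise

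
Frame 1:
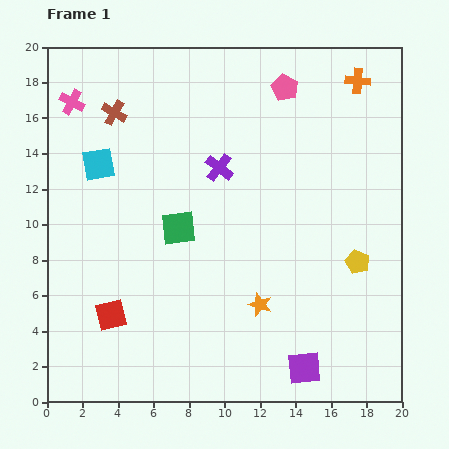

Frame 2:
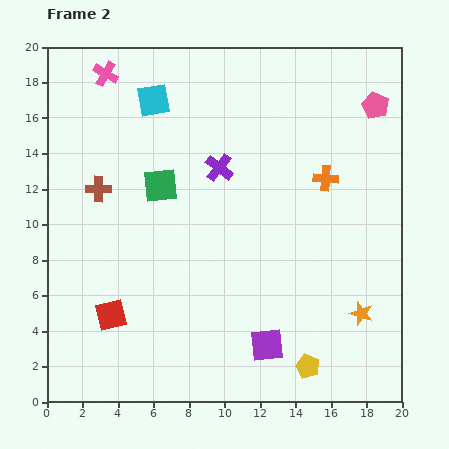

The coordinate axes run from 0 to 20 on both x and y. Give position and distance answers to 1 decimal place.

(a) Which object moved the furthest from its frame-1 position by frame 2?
the yellow pentagon

(moved 6.5; next 5.8)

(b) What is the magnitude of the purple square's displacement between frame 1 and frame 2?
2.5

The purple square moved from (14.5, 1.9) to (12.4, 3.2), a distance of √(2.1² + 1.3²) ≈ 2.5.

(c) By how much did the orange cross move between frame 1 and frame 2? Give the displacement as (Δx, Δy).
(-1.8, -5.5)

The orange cross was at (17.5, 18.1) in frame 1 and (15.7, 12.6) in frame 2.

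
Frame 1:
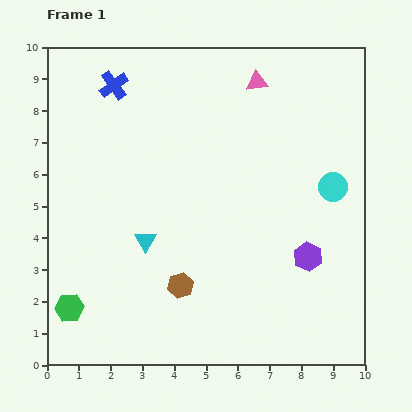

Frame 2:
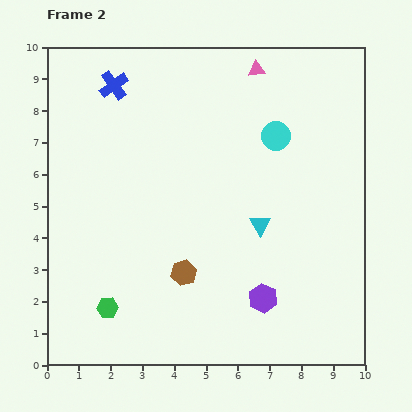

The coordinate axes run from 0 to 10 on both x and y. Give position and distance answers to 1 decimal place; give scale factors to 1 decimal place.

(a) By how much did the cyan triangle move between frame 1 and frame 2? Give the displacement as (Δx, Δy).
(3.6, 0.5)

The cyan triangle was at (3.1, 3.9) in frame 1 and (6.7, 4.4) in frame 2.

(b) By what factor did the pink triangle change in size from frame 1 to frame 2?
0.8×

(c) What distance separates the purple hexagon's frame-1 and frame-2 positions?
1.9

The purple hexagon moved from (8.2, 3.4) to (6.8, 2.1), a distance of √(1.4² + 1.3²) ≈ 1.9.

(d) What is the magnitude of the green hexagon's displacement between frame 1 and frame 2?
1.2

The green hexagon moved from (0.7, 1.8) to (1.9, 1.8), a distance of √(1.2² + 0.0²) ≈ 1.2.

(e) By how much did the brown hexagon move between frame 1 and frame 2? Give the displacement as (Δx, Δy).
(0.1, 0.4)

The brown hexagon was at (4.2, 2.5) in frame 1 and (4.3, 2.9) in frame 2.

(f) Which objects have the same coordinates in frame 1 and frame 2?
the blue cross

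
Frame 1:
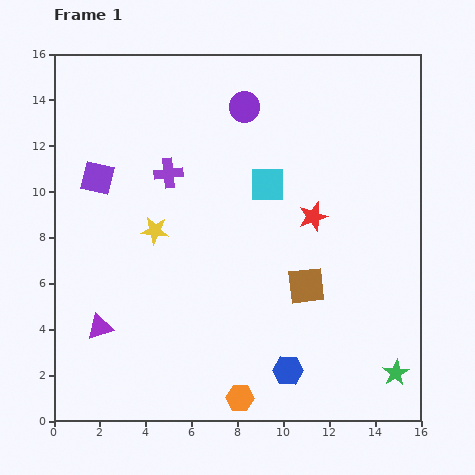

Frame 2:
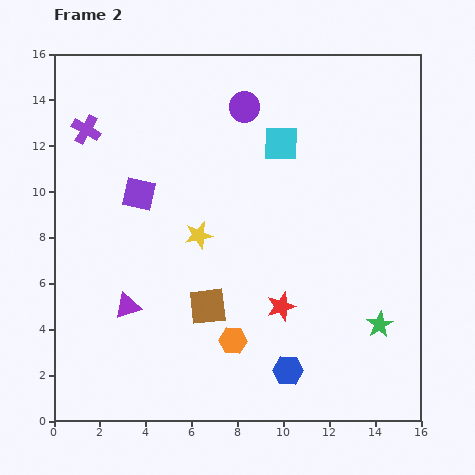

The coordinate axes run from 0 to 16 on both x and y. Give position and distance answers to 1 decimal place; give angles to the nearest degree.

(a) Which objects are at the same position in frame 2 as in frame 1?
the purple circle, the blue hexagon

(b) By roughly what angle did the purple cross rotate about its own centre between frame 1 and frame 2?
36° clockwise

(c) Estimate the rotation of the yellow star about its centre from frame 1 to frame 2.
19° counter-clockwise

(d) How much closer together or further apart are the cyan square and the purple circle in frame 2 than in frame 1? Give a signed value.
-1.2

Distance in frame 1: 3.5. Distance in frame 2: 2.3.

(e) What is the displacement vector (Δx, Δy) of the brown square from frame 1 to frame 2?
(-4.3, -0.9)

The brown square was at (11.0, 5.9) in frame 1 and (6.7, 5.0) in frame 2.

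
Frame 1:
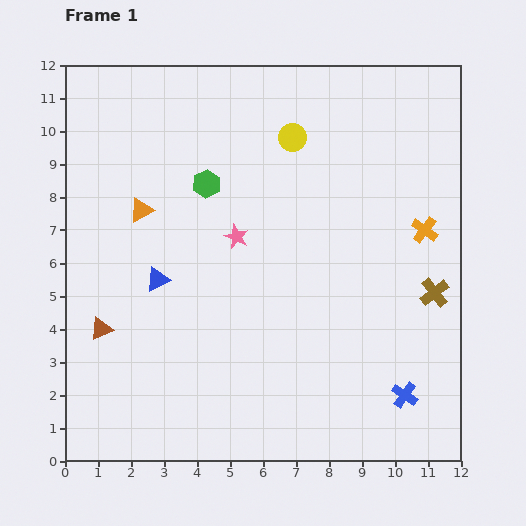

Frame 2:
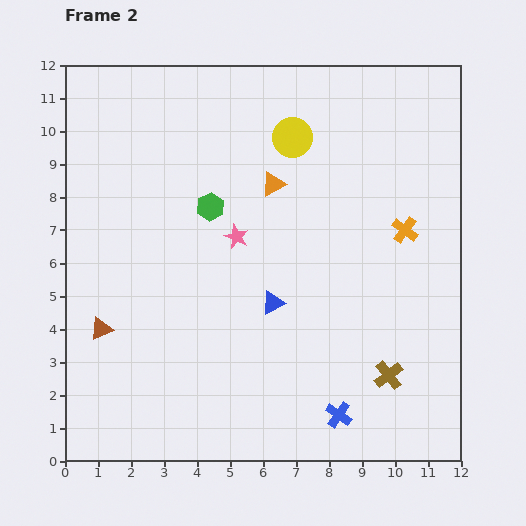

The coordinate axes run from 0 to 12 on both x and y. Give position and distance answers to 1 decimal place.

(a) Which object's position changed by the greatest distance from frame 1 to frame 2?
the orange triangle

(moved 4.1; next 3.6)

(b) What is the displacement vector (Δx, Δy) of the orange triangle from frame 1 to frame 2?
(4.0, 0.8)

The orange triangle was at (2.3, 7.6) in frame 1 and (6.3, 8.4) in frame 2.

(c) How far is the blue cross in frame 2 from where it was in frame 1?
2.1

The blue cross moved from (10.3, 2.0) to (8.3, 1.4), a distance of √(2.0² + 0.6²) ≈ 2.1.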